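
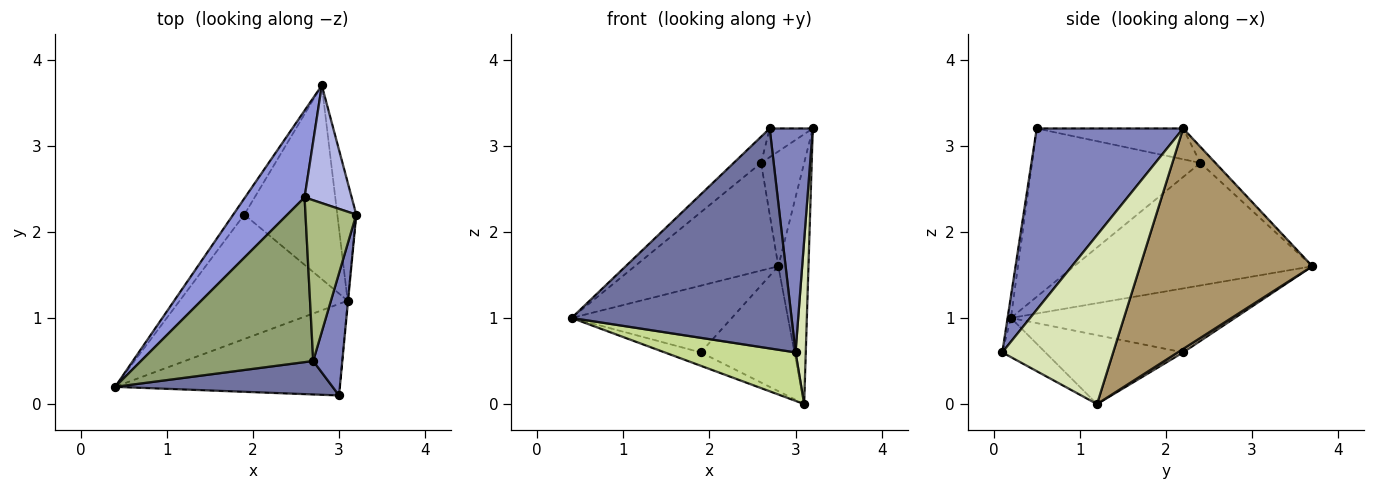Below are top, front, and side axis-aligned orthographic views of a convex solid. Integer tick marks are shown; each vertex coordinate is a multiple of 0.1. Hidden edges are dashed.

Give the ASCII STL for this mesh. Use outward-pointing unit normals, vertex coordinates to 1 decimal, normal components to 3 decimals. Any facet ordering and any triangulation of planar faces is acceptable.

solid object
 facet normal -0.015 -0.989 0.150
  outer loop
   vertex 2.7 0.5 3.2
   vertex 0.4 0.2 1.0
   vertex 3.0 0.1 0.6
  endloop
 endfacet
 facet normal 0.948 -0.279 0.152
  outer loop
   vertex 2.7 0.5 3.2
   vertex 3.0 0.1 0.6
   vertex 3.2 2.2 3.2
  endloop
 endfacet
 facet normal -0.791 0.476 0.384
  outer loop
   vertex 2.6 2.4 2.8
   vertex 2.8 3.7 1.6
   vertex 0.4 0.2 1.0
  endloop
 endfacet
 facet normal -0.237 0.678 0.695
  outer loop
   vertex 2.6 2.4 2.8
   vertex 3.2 2.2 3.2
   vertex 2.8 3.7 1.6
  endloop
 endfacet
 facet normal -0.694 0.113 0.711
  outer loop
   vertex 2.6 2.4 2.8
   vertex 0.4 0.2 1.0
   vertex 2.7 0.5 3.2
  endloop
 endfacet
 facet normal -0.513 0.151 0.845
  outer loop
   vertex 2.6 2.4 2.8
   vertex 2.7 0.5 3.2
   vertex 3.2 2.2 3.2
  endloop
 endfacet
 facet normal -0.152 -0.463 -0.873
  outer loop
   vertex 3.1 1.2 0.0
   vertex 3.0 0.1 0.6
   vertex 0.4 0.2 1.0
  endloop
 endfacet
 facet normal 0.996 -0.092 -0.002
  outer loop
   vertex 3.1 1.2 0.0
   vertex 3.2 2.2 3.2
   vertex 3.0 0.1 0.6
  endloop
 endfacet
 facet normal 0.982 0.172 -0.084
  outer loop
   vertex 3.1 1.2 0.0
   vertex 2.8 3.7 1.6
   vertex 3.2 2.2 3.2
  endloop
 endfacet
 facet normal -0.805 0.576 -0.139
  outer loop
   vertex 1.9 2.2 0.6
   vertex 0.4 0.2 1.0
   vertex 2.8 3.7 1.6
  endloop
 endfacet
 facet normal -0.378 0.099 -0.921
  outer loop
   vertex 1.9 2.2 0.6
   vertex 3.1 1.2 0.0
   vertex 0.4 0.2 1.0
  endloop
 endfacet
 facet normal 0.031 0.541 -0.840
  outer loop
   vertex 1.9 2.2 0.6
   vertex 2.8 3.7 1.6
   vertex 3.1 1.2 0.0
  endloop
 endfacet
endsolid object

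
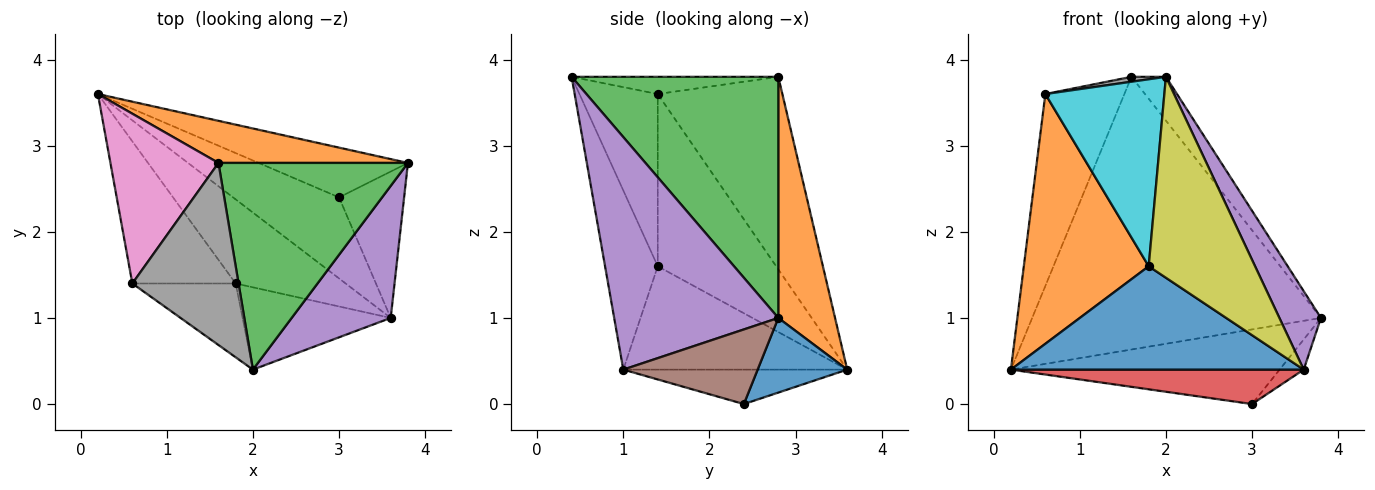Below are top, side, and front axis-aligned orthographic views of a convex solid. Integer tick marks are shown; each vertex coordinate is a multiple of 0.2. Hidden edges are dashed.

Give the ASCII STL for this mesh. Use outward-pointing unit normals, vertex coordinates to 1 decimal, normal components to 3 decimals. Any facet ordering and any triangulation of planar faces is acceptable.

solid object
 facet normal 0.267 0.802 -0.535
  outer loop
   vertex 3.0 2.4 0.0
   vertex 0.2 3.6 0.4
   vertex 3.8 2.8 1.0
  endloop
 endfacet
 facet normal 0.191 0.970 0.150
  outer loop
   vertex 1.6 2.8 3.8
   vertex 3.8 2.8 1.0
   vertex 0.2 3.6 0.4
  endloop
 endfacet
 facet normal 0.780 0.130 0.613
  outer loop
   vertex 1.6 2.8 3.8
   vertex 2.0 0.4 3.8
   vertex 3.8 2.8 1.0
  endloop
 endfacet
 facet normal -0.287 -0.375 -0.882
  outer loop
   vertex 3.6 1.0 0.4
   vertex 0.2 3.6 0.4
   vertex 3.0 2.4 0.0
  endloop
 endfacet
 facet normal 0.896 -0.227 0.382
  outer loop
   vertex 3.6 1.0 0.4
   vertex 3.8 2.8 1.0
   vertex 2.0 0.4 3.8
  endloop
 endfacet
 facet normal 0.747 0.134 -0.651
  outer loop
   vertex 3.6 1.0 0.4
   vertex 3.0 2.4 0.0
   vertex 3.8 2.8 1.0
  endloop
 endfacet
 facet normal -0.763 0.484 0.428
  outer loop
   vertex 0.6 1.4 3.6
   vertex 1.6 2.8 3.8
   vertex 0.2 3.6 0.4
  endloop
 endfacet
 facet normal -0.160 -0.027 0.987
  outer loop
   vertex 0.6 1.4 3.6
   vertex 2.0 0.4 3.8
   vertex 1.6 2.8 3.8
  endloop
 endfacet
 facet normal -0.417 -0.841 -0.345
  outer loop
   vertex 1.8 1.4 1.6
   vertex 3.6 1.0 0.4
   vertex 2.0 0.4 3.8
  endloop
 endfacet
 facet normal -0.522 -0.793 -0.313
  outer loop
   vertex 1.8 1.4 1.6
   vertex 2.0 0.4 3.8
   vertex 0.6 1.4 3.6
  endloop
 endfacet
 facet normal -0.510 -0.667 -0.543
  outer loop
   vertex 1.8 1.4 1.6
   vertex 0.2 3.6 0.4
   vertex 3.6 1.0 0.4
  endloop
 endfacet
 facet normal -0.636 -0.671 -0.382
  outer loop
   vertex 1.8 1.4 1.6
   vertex 0.6 1.4 3.6
   vertex 0.2 3.6 0.4
  endloop
 endfacet
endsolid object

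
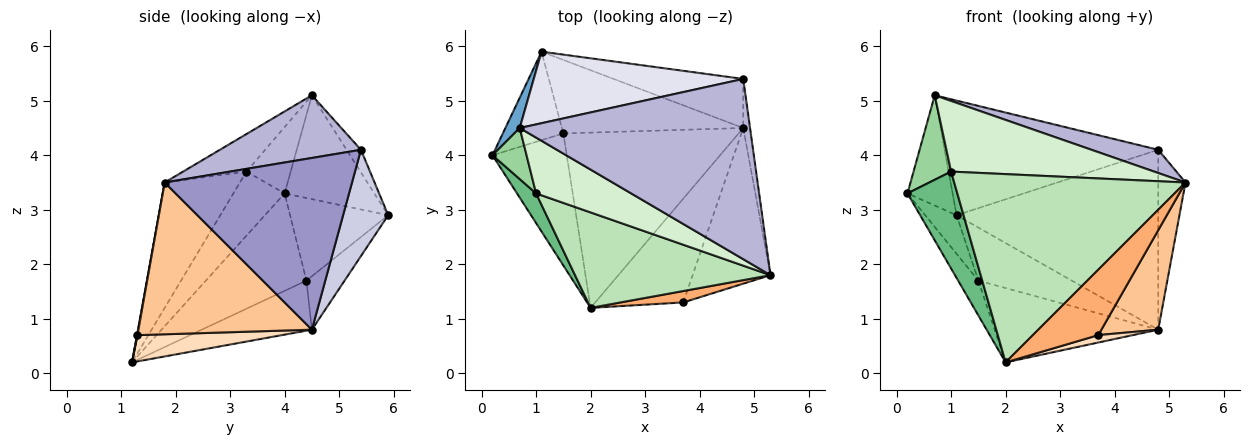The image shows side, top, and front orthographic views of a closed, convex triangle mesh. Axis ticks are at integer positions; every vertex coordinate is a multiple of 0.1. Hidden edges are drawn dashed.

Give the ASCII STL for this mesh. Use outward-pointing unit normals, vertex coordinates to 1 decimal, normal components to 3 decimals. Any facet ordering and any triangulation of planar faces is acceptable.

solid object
 facet normal -0.887 0.446 0.122
  outer loop
   vertex 0.7 4.5 5.1
   vertex 1.1 5.9 2.9
   vertex 0.2 4.0 3.3
  endloop
 endfacet
 facet normal -0.781 0.250 -0.572
  outer loop
   vertex 1.5 4.4 1.7
   vertex 0.2 4.0 3.3
   vertex 1.1 5.9 2.9
  endloop
 endfacet
 facet normal -0.785 0.158 -0.599
  outer loop
   vertex 1.5 4.4 1.7
   vertex 2.0 1.2 0.2
   vertex 0.2 4.0 3.3
  endloop
 endfacet
 facet normal -0.232 0.569 -0.789
  outer loop
   vertex 1.5 4.4 1.7
   vertex 1.1 5.9 2.9
   vertex 4.8 4.5 0.8
  endloop
 endfacet
 facet normal -0.254 0.378 -0.890
  outer loop
   vertex 1.5 4.4 1.7
   vertex 4.8 4.5 0.8
   vertex 2.0 1.2 0.2
  endloop
 endfacet
 facet normal 0.007 -0.985 0.172
  outer loop
   vertex 3.7 1.3 0.7
   vertex 5.3 1.8 3.5
   vertex 2.0 1.2 0.2
  endloop
 endfacet
 facet normal 0.854 -0.280 -0.438
  outer loop
   vertex 3.7 1.3 0.7
   vertex 4.8 4.5 0.8
   vertex 5.3 1.8 3.5
  endloop
 endfacet
 facet normal 0.285 -0.068 -0.956
  outer loop
   vertex 3.7 1.3 0.7
   vertex 2.0 1.2 0.2
   vertex 4.8 4.5 0.8
  endloop
 endfacet
 facet normal -0.701 -0.682 0.209
  outer loop
   vertex 1.0 3.3 3.7
   vertex 0.2 4.0 3.3
   vertex 2.0 1.2 0.2
  endloop
 endfacet
 facet normal -0.710 -0.603 0.365
  outer loop
   vertex 1.0 3.3 3.7
   vertex 0.7 4.5 5.1
   vertex 0.2 4.0 3.3
  endloop
 endfacet
 facet normal -0.279 -0.857 0.434
  outer loop
   vertex 1.0 3.3 3.7
   vertex 2.0 1.2 0.2
   vertex 5.3 1.8 3.5
  endloop
 endfacet
 facet normal -0.238 -0.762 0.602
  outer loop
   vertex 1.0 3.3 3.7
   vertex 5.3 1.8 3.5
   vertex 0.7 4.5 5.1
  endloop
 endfacet
 facet normal 0.989 0.144 -0.039
  outer loop
   vertex 4.8 5.4 4.1
   vertex 5.3 1.8 3.5
   vertex 4.8 4.5 0.8
  endloop
 endfacet
 facet normal 0.261 -0.123 0.958
  outer loop
   vertex 4.8 5.4 4.1
   vertex 0.7 4.5 5.1
   vertex 5.3 1.8 3.5
  endloop
 endfacet
 facet normal 0.211 0.943 -0.257
  outer loop
   vertex 4.8 5.4 4.1
   vertex 4.8 4.5 0.8
   vertex 1.1 5.9 2.9
  endloop
 endfacet
 facet normal -0.057 0.847 0.529
  outer loop
   vertex 4.8 5.4 4.1
   vertex 1.1 5.9 2.9
   vertex 0.7 4.5 5.1
  endloop
 endfacet
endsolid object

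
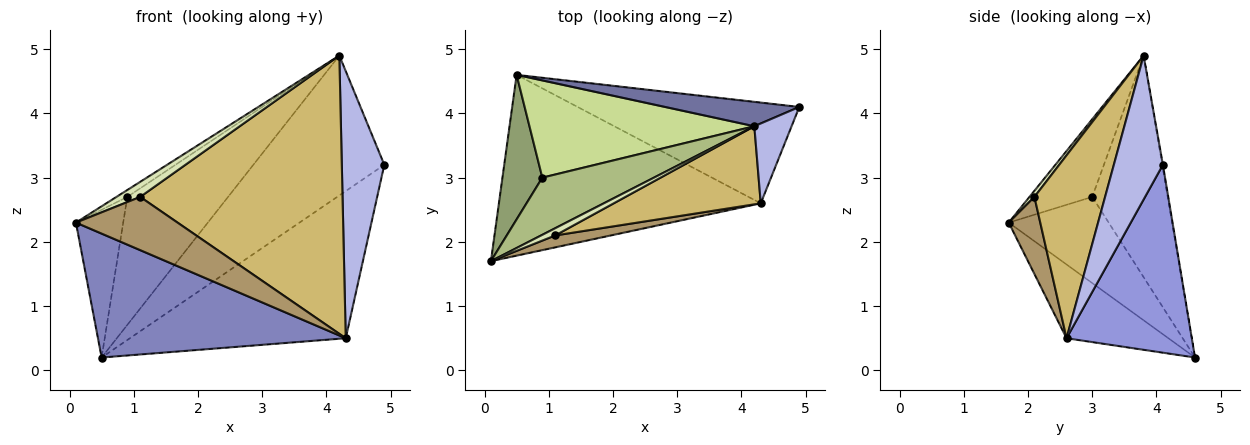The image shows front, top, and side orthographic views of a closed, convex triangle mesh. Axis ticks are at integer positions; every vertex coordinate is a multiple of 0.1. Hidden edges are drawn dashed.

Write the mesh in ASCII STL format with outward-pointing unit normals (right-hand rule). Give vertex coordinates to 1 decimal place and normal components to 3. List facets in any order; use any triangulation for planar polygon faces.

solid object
 facet normal -0.005 0.985 0.172
  outer loop
   vertex 4.2 3.8 4.9
   vertex 4.9 4.1 3.2
   vertex 0.5 4.6 0.2
  endloop
 endfacet
 facet normal -0.226 -0.551 -0.803
  outer loop
   vertex 4.3 2.6 0.5
   vertex 0.1 1.7 2.3
   vertex 0.5 4.6 0.2
  endloop
 endfacet
 facet normal 0.432 0.744 -0.509
  outer loop
   vertex 4.3 2.6 0.5
   vertex 0.5 4.6 0.2
   vertex 4.9 4.1 3.2
  endloop
 endfacet
 facet normal 0.742 -0.642 0.192
  outer loop
   vertex 4.3 2.6 0.5
   vertex 4.9 4.1 3.2
   vertex 4.2 3.8 4.9
  endloop
 endfacet
 facet normal -0.834 0.394 0.386
  outer loop
   vertex 0.9 3.0 2.7
   vertex 0.5 4.6 0.2
   vertex 0.1 1.7 2.3
  endloop
 endfacet
 facet normal -0.568 0.098 0.817
  outer loop
   vertex 0.9 3.0 2.7
   vertex 0.1 1.7 2.3
   vertex 4.2 3.8 4.9
  endloop
 endfacet
 facet normal -0.512 0.684 0.520
  outer loop
   vertex 0.9 3.0 2.7
   vertex 4.2 3.8 4.9
   vertex 0.5 4.6 0.2
  endloop
 endfacet
 facet normal 0.185 -0.886 0.425
  outer loop
   vertex 1.1 2.1 2.7
   vertex 4.2 3.8 4.9
   vertex 0.1 1.7 2.3
  endloop
 endfacet
 facet normal 0.290 -0.934 0.209
  outer loop
   vertex 1.1 2.1 2.7
   vertex 0.1 1.7 2.3
   vertex 4.3 2.6 0.5
  endloop
 endfacet
 facet normal 0.319 -0.913 0.256
  outer loop
   vertex 1.1 2.1 2.7
   vertex 4.3 2.6 0.5
   vertex 4.2 3.8 4.9
  endloop
 endfacet
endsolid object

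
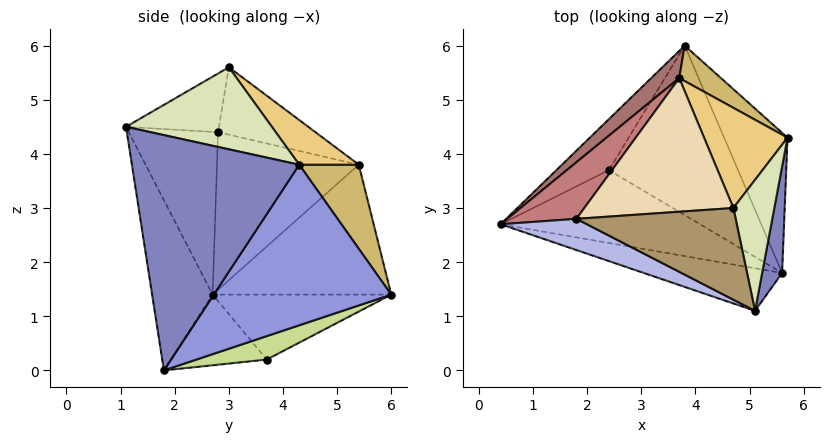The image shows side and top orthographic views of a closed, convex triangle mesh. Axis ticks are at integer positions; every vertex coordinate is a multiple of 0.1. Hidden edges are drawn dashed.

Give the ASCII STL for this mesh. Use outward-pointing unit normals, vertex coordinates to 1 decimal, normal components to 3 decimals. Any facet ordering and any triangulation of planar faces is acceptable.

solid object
 facet normal -0.213 -0.962 -0.173
  outer loop
   vertex 5.6 1.8 0.0
   vertex 5.1 1.1 4.5
   vertex 0.4 2.7 1.4
  endloop
 endfacet
 facet normal 0.983 -0.166 0.083
  outer loop
   vertex 5.6 1.8 0.0
   vertex 5.7 4.3 3.8
   vertex 5.1 1.1 4.5
  endloop
 endfacet
 facet normal 0.825 0.462 -0.326
  outer loop
   vertex 3.8 6.0 1.4
   vertex 5.7 4.3 3.8
   vertex 5.6 1.8 0.0
  endloop
 endfacet
 facet normal -0.450 -0.860 0.239
  outer loop
   vertex 1.8 2.8 4.4
   vertex 0.4 2.7 1.4
   vertex 5.1 1.1 4.5
  endloop
 endfacet
 facet normal -0.303 -0.420 -0.855
  outer loop
   vertex 2.4 3.7 0.2
   vertex 5.6 1.8 0.0
   vertex 0.4 2.7 1.4
  endloop
 endfacet
 facet normal -0.607 0.625 -0.490
  outer loop
   vertex 2.4 3.7 0.2
   vertex 0.4 2.7 1.4
   vertex 3.8 6.0 1.4
  endloop
 endfacet
 facet normal 0.166 0.375 -0.912
  outer loop
   vertex 2.4 3.7 0.2
   vertex 3.8 6.0 1.4
   vertex 5.6 1.8 0.0
  endloop
 endfacet
 facet normal 0.893 -0.070 0.445
  outer loop
   vertex 4.7 3.0 5.6
   vertex 5.1 1.1 4.5
   vertex 5.7 4.3 3.8
  endloop
 endfacet
 facet normal -0.294 -0.524 0.799
  outer loop
   vertex 4.7 3.0 5.6
   vertex 1.8 2.8 4.4
   vertex 5.1 1.1 4.5
  endloop
 endfacet
 facet normal 0.469 0.852 0.233
  outer loop
   vertex 3.7 5.4 3.8
   vertex 5.7 4.3 3.8
   vertex 3.8 6.0 1.4
  endloop
 endfacet
 facet normal 0.358 0.651 0.669
  outer loop
   vertex 3.7 5.4 3.8
   vertex 4.7 3.0 5.6
   vertex 5.7 4.3 3.8
  endloop
 endfacet
 facet normal -0.367 0.455 0.811
  outer loop
   vertex 3.7 5.4 3.8
   vertex 1.8 2.8 4.4
   vertex 4.7 3.0 5.6
  endloop
 endfacet
 facet normal -0.689 0.710 0.149
  outer loop
   vertex 3.7 5.4 3.8
   vertex 3.8 6.0 1.4
   vertex 0.4 2.7 1.4
  endloop
 endfacet
 facet normal -0.728 0.606 0.320
  outer loop
   vertex 3.7 5.4 3.8
   vertex 0.4 2.7 1.4
   vertex 1.8 2.8 4.4
  endloop
 endfacet
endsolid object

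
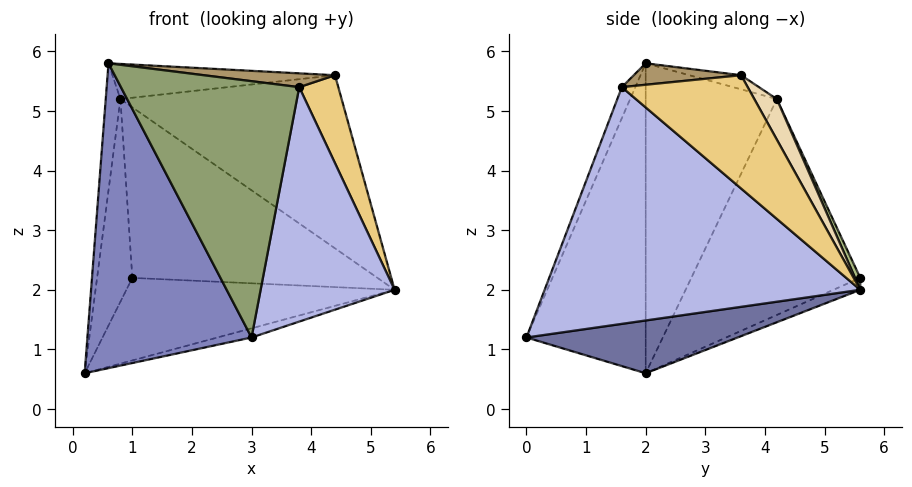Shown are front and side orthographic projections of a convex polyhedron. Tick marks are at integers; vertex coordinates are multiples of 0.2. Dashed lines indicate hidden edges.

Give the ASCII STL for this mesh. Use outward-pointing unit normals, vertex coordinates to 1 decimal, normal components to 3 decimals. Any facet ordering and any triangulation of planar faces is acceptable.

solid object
 facet normal 0.235 0.038 -0.971
  outer loop
   vertex 3.0 0.0 1.2
   vertex 0.2 2.0 0.6
   vertex 5.4 5.6 2.0
  endloop
 endfacet
 facet normal -0.587 -0.808 0.045
  outer loop
   vertex 0.6 2.0 5.8
   vertex 0.2 2.0 0.6
   vertex 3.0 0.0 1.2
  endloop
 endfacet
 facet normal -0.041 0.413 -0.910
  outer loop
   vertex 1.0 5.6 2.2
   vertex 5.4 5.6 2.0
   vertex 0.2 2.0 0.6
  endloop
 endfacet
 facet normal 0.920 -0.391 -0.026
  outer loop
   vertex 3.8 1.6 5.4
   vertex 3.0 0.0 1.2
   vertex 5.4 5.6 2.0
  endloop
 endfacet
 facet normal -0.070 -0.928 0.367
  outer loop
   vertex 3.8 1.6 5.4
   vertex 0.6 2.0 5.8
   vertex 3.0 0.0 1.2
  endloop
 endfacet
 facet normal 0.019 0.906 0.424
  outer loop
   vertex 0.8 4.2 5.2
   vertex 5.4 5.6 2.0
   vertex 1.0 5.6 2.2
  endloop
 endfacet
 facet normal -0.991 0.111 0.076
  outer loop
   vertex 0.8 4.2 5.2
   vertex 0.2 2.0 0.6
   vertex 0.6 2.0 5.8
  endloop
 endfacet
 facet normal -0.978 0.204 0.030
  outer loop
   vertex 0.8 4.2 5.2
   vertex 1.0 5.6 2.2
   vertex 0.2 2.0 0.6
  endloop
 endfacet
 facet normal 0.107 -0.131 0.986
  outer loop
   vertex 4.4 3.6 5.6
   vertex 0.6 2.0 5.8
   vertex 3.8 1.6 5.4
  endloop
 endfacet
 facet normal -0.062 0.268 0.961
  outer loop
   vertex 4.4 3.6 5.6
   vertex 0.8 4.2 5.2
   vertex 0.6 2.0 5.8
  endloop
 endfacet
 facet normal 0.950 -0.295 0.100
  outer loop
   vertex 4.4 3.6 5.6
   vertex 3.8 1.6 5.4
   vertex 5.4 5.6 2.0
  endloop
 endfacet
 facet normal 0.088 0.860 0.502
  outer loop
   vertex 4.4 3.6 5.6
   vertex 5.4 5.6 2.0
   vertex 0.8 4.2 5.2
  endloop
 endfacet
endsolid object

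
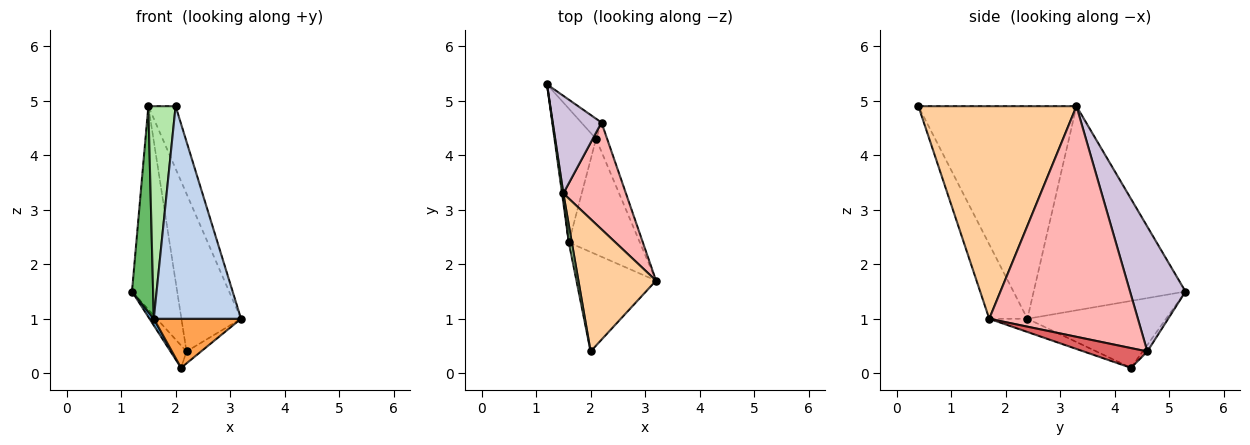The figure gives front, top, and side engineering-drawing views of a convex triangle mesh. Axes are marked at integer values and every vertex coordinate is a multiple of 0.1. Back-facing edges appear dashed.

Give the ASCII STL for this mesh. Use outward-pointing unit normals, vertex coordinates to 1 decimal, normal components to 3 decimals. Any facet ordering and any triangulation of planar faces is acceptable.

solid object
 facet normal -0.849 -0.026 -0.527
  outer loop
   vertex 1.6 2.4 1.0
   vertex 1.2 5.3 1.5
   vertex 2.1 4.3 0.1
  endloop
 endfacet
 facet normal -0.368 -0.842 -0.394
  outer loop
   vertex 1.6 2.4 1.0
   vertex 3.2 1.7 1.0
   vertex 2.0 0.4 4.9
  endloop
 endfacet
 facet normal -0.169 -0.385 -0.907
  outer loop
   vertex 1.6 2.4 1.0
   vertex 2.1 4.3 0.1
   vertex 3.2 1.7 1.0
  endloop
 endfacet
 facet normal 0.927 0.160 0.339
  outer loop
   vertex 1.5 3.3 4.9
   vertex 2.0 0.4 4.9
   vertex 3.2 1.7 1.0
  endloop
 endfacet
 facet normal -0.990 -0.138 0.006
  outer loop
   vertex 1.5 3.3 4.9
   vertex 1.2 5.3 1.5
   vertex 1.6 2.4 1.0
  endloop
 endfacet
 facet normal -0.985 -0.170 0.014
  outer loop
   vertex 1.5 3.3 4.9
   vertex 1.6 2.4 1.0
   vertex 2.0 0.4 4.9
  endloop
 endfacet
 facet normal 0.855 0.195 -0.480
  outer loop
   vertex 2.2 4.6 0.4
   vertex 3.2 1.7 1.0
   vertex 2.1 4.3 0.1
  endloop
 endfacet
 facet normal 0.900 0.361 0.244
  outer loop
   vertex 2.2 4.6 0.4
   vertex 1.5 3.3 4.9
   vertex 3.2 1.7 1.0
  endloop
 endfacet
 facet normal -0.212 0.725 -0.655
  outer loop
   vertex 2.2 4.6 0.4
   vertex 2.1 4.3 0.1
   vertex 1.2 5.3 1.5
  endloop
 endfacet
 facet normal 0.742 0.604 0.290
  outer loop
   vertex 2.2 4.6 0.4
   vertex 1.2 5.3 1.5
   vertex 1.5 3.3 4.9
  endloop
 endfacet
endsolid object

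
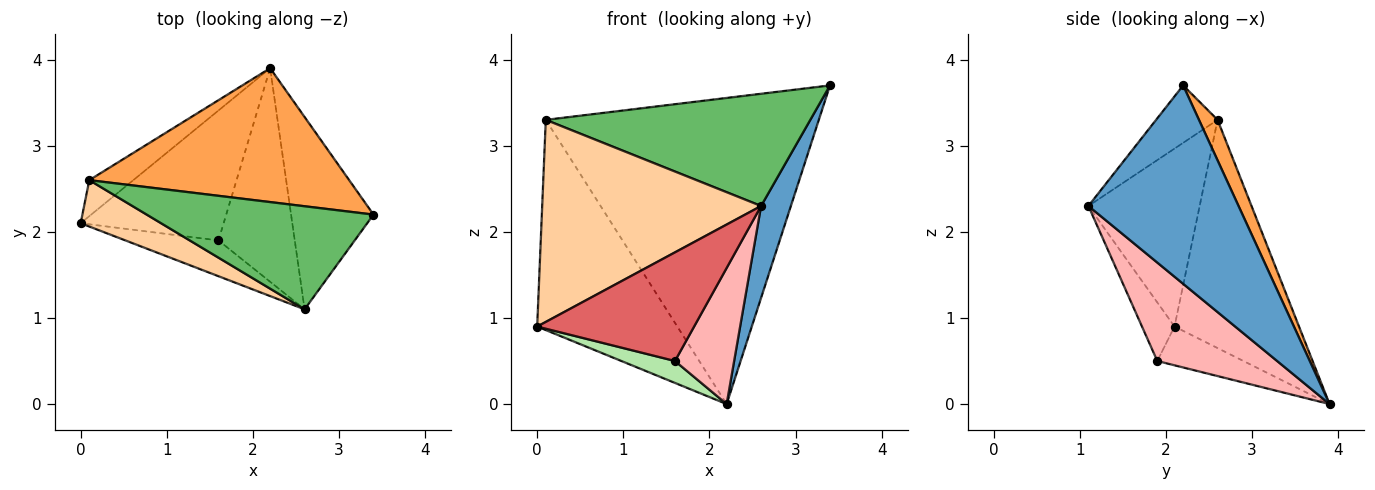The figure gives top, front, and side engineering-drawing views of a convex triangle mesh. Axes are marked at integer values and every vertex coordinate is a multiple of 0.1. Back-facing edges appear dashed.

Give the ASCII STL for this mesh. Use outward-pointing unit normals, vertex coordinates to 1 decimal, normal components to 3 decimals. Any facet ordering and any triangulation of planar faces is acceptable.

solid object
 facet normal 0.908 -0.180 -0.377
  outer loop
   vertex 2.6 1.1 2.3
   vertex 2.2 3.9 0.0
   vertex 3.4 2.2 3.7
  endloop
 endfacet
 facet normal -0.659 0.742 -0.127
  outer loop
   vertex 0.1 2.6 3.3
   vertex 2.2 3.9 0.0
   vertex 0.0 2.1 0.9
  endloop
 endfacet
 facet normal 0.062 0.914 0.400
  outer loop
   vertex 0.1 2.6 3.3
   vertex 3.4 2.2 3.7
   vertex 2.2 3.9 0.0
  endloop
 endfacet
 facet normal -0.444 -0.873 0.200
  outer loop
   vertex 0.1 2.6 3.3
   vertex 0.0 2.1 0.9
   vertex 2.6 1.1 2.3
  endloop
 endfacet
 facet normal -0.169 -0.726 0.667
  outer loop
   vertex 0.1 2.6 3.3
   vertex 2.6 1.1 2.3
   vertex 3.4 2.2 3.7
  endloop
 endfacet
 facet normal -0.258 -0.161 -0.953
  outer loop
   vertex 1.6 1.9 0.5
   vertex 0.0 2.1 0.9
   vertex 2.2 3.9 0.0
  endloop
 endfacet
 facet normal -0.193 -0.932 -0.307
  outer loop
   vertex 1.6 1.9 0.5
   vertex 2.6 1.1 2.3
   vertex 0.0 2.1 0.9
  endloop
 endfacet
 facet normal 0.736 -0.364 -0.571
  outer loop
   vertex 1.6 1.9 0.5
   vertex 2.2 3.9 0.0
   vertex 2.6 1.1 2.3
  endloop
 endfacet
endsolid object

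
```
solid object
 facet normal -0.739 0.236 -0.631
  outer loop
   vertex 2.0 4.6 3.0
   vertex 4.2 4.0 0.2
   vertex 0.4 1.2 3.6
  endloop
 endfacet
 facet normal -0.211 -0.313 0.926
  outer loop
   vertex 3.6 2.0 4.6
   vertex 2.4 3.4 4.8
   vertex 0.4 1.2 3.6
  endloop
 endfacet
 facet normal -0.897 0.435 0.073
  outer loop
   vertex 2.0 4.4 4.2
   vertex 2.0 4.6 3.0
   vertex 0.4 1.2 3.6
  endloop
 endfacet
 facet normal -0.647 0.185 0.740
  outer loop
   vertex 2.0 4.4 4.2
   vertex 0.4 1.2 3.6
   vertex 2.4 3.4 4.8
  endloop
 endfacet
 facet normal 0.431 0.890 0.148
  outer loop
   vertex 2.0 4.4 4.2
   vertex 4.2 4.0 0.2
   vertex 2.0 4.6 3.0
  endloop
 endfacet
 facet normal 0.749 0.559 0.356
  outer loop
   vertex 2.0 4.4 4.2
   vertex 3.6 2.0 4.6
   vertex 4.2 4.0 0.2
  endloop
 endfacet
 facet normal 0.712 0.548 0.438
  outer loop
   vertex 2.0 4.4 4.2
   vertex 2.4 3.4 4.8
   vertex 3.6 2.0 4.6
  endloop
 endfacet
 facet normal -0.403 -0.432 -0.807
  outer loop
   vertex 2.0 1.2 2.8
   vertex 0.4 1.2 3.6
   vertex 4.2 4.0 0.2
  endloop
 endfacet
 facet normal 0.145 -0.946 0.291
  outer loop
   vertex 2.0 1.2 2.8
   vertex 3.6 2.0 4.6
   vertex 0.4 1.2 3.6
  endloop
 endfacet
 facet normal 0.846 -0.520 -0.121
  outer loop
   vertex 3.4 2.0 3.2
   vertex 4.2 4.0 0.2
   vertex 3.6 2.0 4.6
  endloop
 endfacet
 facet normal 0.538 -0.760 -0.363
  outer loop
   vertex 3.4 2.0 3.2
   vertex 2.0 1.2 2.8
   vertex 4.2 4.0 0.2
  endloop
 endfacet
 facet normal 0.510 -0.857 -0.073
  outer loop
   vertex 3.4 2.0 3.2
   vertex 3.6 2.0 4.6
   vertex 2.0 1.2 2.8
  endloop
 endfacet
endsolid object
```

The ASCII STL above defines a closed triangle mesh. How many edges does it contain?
18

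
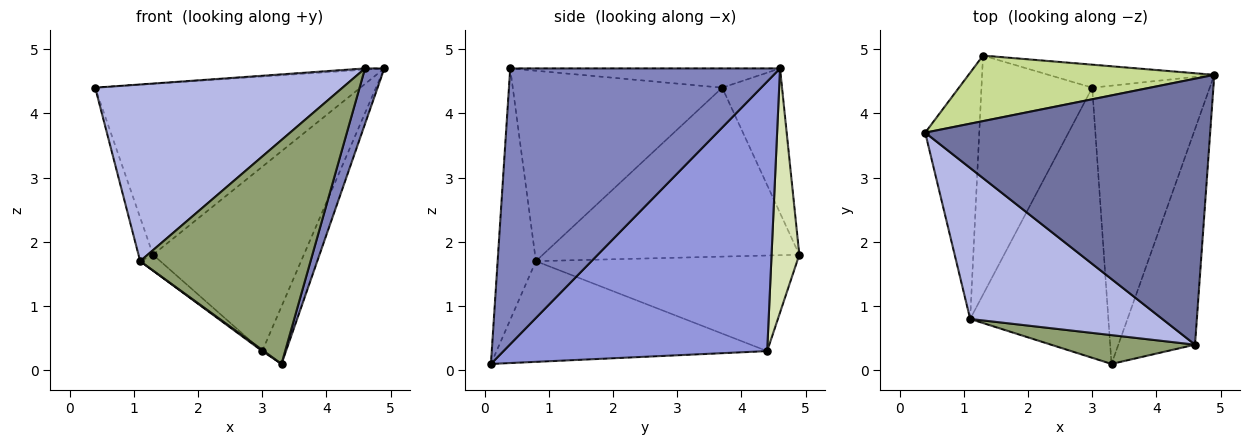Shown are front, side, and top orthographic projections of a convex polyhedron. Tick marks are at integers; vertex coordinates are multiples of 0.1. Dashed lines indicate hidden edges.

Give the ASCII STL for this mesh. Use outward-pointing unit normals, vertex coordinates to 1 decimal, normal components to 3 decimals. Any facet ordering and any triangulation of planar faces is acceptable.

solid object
 facet normal -0.067 0.005 0.998
  outer loop
   vertex 4.6 0.4 4.7
   vertex 4.9 4.6 4.7
   vertex 0.4 3.7 4.4
  endloop
 endfacet
 facet normal 0.961 -0.069 -0.267
  outer loop
   vertex 4.6 0.4 4.7
   vertex 3.3 0.1 0.1
   vertex 4.9 4.6 4.7
  endloop
 endfacet
 facet normal 0.914 0.082 -0.398
  outer loop
   vertex 3.0 4.4 0.3
   vertex 4.9 4.6 4.7
   vertex 3.3 0.1 0.1
  endloop
 endfacet
 facet normal -0.541 -0.639 0.546
  outer loop
   vertex 1.1 0.8 1.7
   vertex 4.6 0.4 4.7
   vertex 0.4 3.7 4.4
  endloop
 endfacet
 facet normal -0.217 -0.968 0.125
  outer loop
   vertex 1.1 0.8 1.7
   vertex 3.3 0.1 0.1
   vertex 4.6 0.4 4.7
  endloop
 endfacet
 facet normal -0.589 -0.003 -0.808
  outer loop
   vertex 1.1 0.8 1.7
   vertex 3.0 4.4 0.3
   vertex 3.3 0.1 0.1
  endloop
 endfacet
 facet normal -0.206 0.914 0.350
  outer loop
   vertex 1.3 4.9 1.8
   vertex 0.4 3.7 4.4
   vertex 4.9 4.6 4.7
  endloop
 endfacet
 facet normal 0.180 0.976 -0.122
  outer loop
   vertex 1.3 4.9 1.8
   vertex 4.9 4.6 4.7
   vertex 3.0 4.4 0.3
  endloop
 endfacet
 facet normal -0.951 0.054 -0.304
  outer loop
   vertex 1.3 4.9 1.8
   vertex 1.1 0.8 1.7
   vertex 0.4 3.7 4.4
  endloop
 endfacet
 facet normal -0.652 0.050 -0.756
  outer loop
   vertex 1.3 4.9 1.8
   vertex 3.0 4.4 0.3
   vertex 1.1 0.8 1.7
  endloop
 endfacet
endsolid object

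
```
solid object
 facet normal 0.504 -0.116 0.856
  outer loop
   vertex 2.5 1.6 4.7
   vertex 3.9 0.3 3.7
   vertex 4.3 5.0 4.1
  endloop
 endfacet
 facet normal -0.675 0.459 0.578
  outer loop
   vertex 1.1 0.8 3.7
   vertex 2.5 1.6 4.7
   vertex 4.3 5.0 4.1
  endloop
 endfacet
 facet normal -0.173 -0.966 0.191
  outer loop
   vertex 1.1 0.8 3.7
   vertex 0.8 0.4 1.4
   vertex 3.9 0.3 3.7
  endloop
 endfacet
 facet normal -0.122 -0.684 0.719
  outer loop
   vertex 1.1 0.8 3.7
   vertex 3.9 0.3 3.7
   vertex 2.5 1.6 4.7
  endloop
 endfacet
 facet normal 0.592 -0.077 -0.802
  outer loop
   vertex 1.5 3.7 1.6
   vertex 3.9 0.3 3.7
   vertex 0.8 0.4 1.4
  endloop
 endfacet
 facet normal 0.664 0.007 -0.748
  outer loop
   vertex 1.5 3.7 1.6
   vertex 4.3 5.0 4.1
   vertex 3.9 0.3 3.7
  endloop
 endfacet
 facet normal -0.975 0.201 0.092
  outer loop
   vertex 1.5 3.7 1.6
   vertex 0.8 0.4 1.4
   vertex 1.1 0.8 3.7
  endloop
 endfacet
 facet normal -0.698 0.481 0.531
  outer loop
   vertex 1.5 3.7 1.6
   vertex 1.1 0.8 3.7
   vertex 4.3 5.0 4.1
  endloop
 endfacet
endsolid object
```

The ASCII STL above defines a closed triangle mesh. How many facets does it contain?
8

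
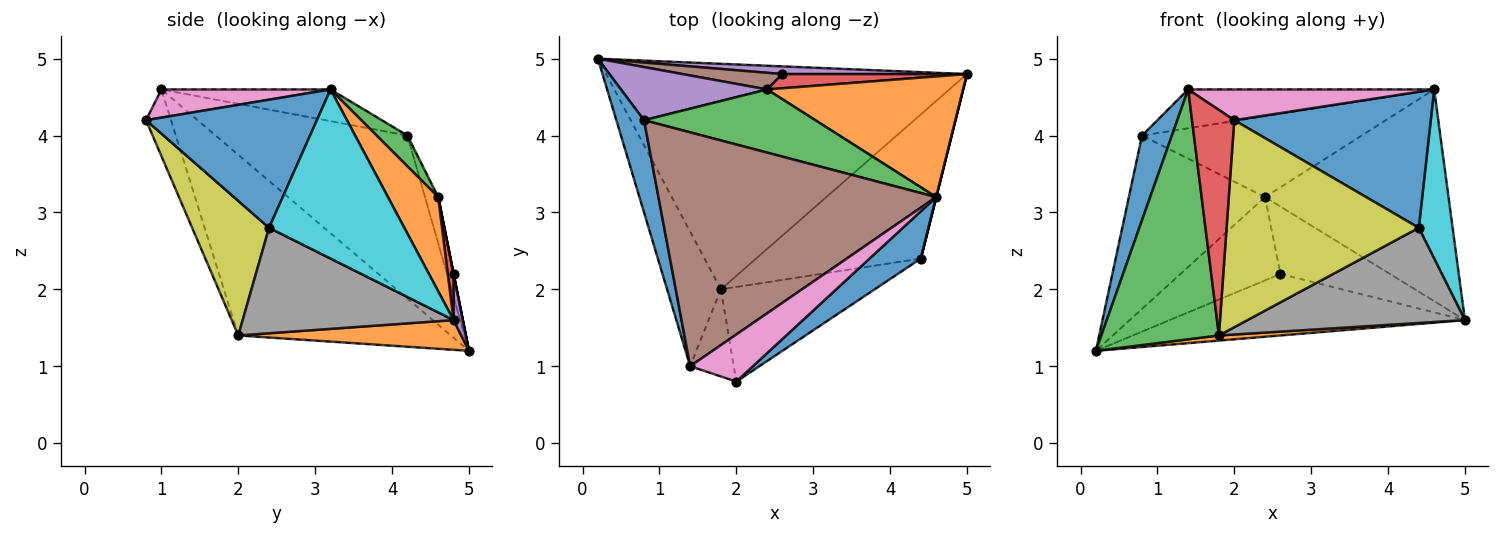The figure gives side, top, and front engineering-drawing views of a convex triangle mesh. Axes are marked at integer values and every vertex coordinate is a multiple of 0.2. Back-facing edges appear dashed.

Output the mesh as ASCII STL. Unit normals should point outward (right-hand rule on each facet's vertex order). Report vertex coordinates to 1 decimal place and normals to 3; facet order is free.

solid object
 facet normal -0.974 -0.152 0.165
  outer loop
   vertex 0.8 4.2 4.0
   vertex 0.2 5.0 1.2
   vertex 1.4 1.0 4.6
  endloop
 endfacet
 facet normal 0.082 -0.023 -0.996
  outer loop
   vertex 1.8 2.0 1.4
   vertex 0.2 5.0 1.2
   vertex 5.0 4.8 1.6
  endloop
 endfacet
 facet normal -0.847 -0.468 -0.252
  outer loop
   vertex 1.8 2.0 1.4
   vertex 1.4 1.0 4.6
   vertex 0.2 5.0 1.2
  endloop
 endfacet
 facet normal -0.483 -0.817 -0.316
  outer loop
   vertex 1.8 2.0 1.4
   vertex 2.0 0.8 4.2
   vertex 1.4 1.0 4.6
  endloop
 endfacet
 facet normal 0.031 0.992 0.124
  outer loop
   vertex 2.6 4.8 2.2
   vertex 5.0 4.8 1.6
   vertex 0.2 5.0 1.2
  endloop
 endfacet
 facet normal -0.112 0.163 0.980
  outer loop
   vertex 4.6 3.2 4.6
   vertex 0.8 4.2 4.0
   vertex 1.4 1.0 4.6
  endloop
 endfacet
 facet normal 0.352 -0.512 0.784
  outer loop
   vertex 4.6 3.2 4.6
   vertex 1.4 1.0 4.6
   vertex 2.0 0.8 4.2
  endloop
 endfacet
 facet normal 0.471 -0.486 -0.736
  outer loop
   vertex 4.4 2.4 2.8
   vertex 1.8 2.0 1.4
   vertex 5.0 4.8 1.6
  endloop
 endfacet
 facet normal 0.342 -0.855 -0.391
  outer loop
   vertex 4.4 2.4 2.8
   vertex 2.0 0.8 4.2
   vertex 1.8 2.0 1.4
  endloop
 endfacet
 facet normal 0.970 -0.243 0.000
  outer loop
   vertex 4.4 2.4 2.8
   vertex 5.0 4.8 1.6
   vertex 4.6 3.2 4.6
  endloop
 endfacet
 facet normal 0.635 -0.730 0.254
  outer loop
   vertex 4.4 2.4 2.8
   vertex 4.6 3.2 4.6
   vertex 2.0 0.8 4.2
  endloop
 endfacet
 facet normal 0.231 0.845 0.482
  outer loop
   vertex 2.4 4.6 3.2
   vertex 4.6 3.2 4.6
   vertex 5.0 4.8 1.6
  endloop
 endfacet
 facet normal 0.110 0.784 0.611
  outer loop
   vertex 2.4 4.6 3.2
   vertex 0.8 4.2 4.0
   vertex 4.6 3.2 4.6
  endloop
 endfacet
 facet normal 0.051 0.977 0.206
  outer loop
   vertex 2.4 4.6 3.2
   vertex 5.0 4.8 1.6
   vertex 2.6 4.8 2.2
  endloop
 endfacet
 facet normal -0.092 0.952 0.292
  outer loop
   vertex 2.4 4.6 3.2
   vertex 0.2 5.0 1.2
   vertex 0.8 4.2 4.0
  endloop
 endfacet
 facet normal 0.000 0.981 0.196
  outer loop
   vertex 2.4 4.6 3.2
   vertex 2.6 4.8 2.2
   vertex 0.2 5.0 1.2
  endloop
 endfacet
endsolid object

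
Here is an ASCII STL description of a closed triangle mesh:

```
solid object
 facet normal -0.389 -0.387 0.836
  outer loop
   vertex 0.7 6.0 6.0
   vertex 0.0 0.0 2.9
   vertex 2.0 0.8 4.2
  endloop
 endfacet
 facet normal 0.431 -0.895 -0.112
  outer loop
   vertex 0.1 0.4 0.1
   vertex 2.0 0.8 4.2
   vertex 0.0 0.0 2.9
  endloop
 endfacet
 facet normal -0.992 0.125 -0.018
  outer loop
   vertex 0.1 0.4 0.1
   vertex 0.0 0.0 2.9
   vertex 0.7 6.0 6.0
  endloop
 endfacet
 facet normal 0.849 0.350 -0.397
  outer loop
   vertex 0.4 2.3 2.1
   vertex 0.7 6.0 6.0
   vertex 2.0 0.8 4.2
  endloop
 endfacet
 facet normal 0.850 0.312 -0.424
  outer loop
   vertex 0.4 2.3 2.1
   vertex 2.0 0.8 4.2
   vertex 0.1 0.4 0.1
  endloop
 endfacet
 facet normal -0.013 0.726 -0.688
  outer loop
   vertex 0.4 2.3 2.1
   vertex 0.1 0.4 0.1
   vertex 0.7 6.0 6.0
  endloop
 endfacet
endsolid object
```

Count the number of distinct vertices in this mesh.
5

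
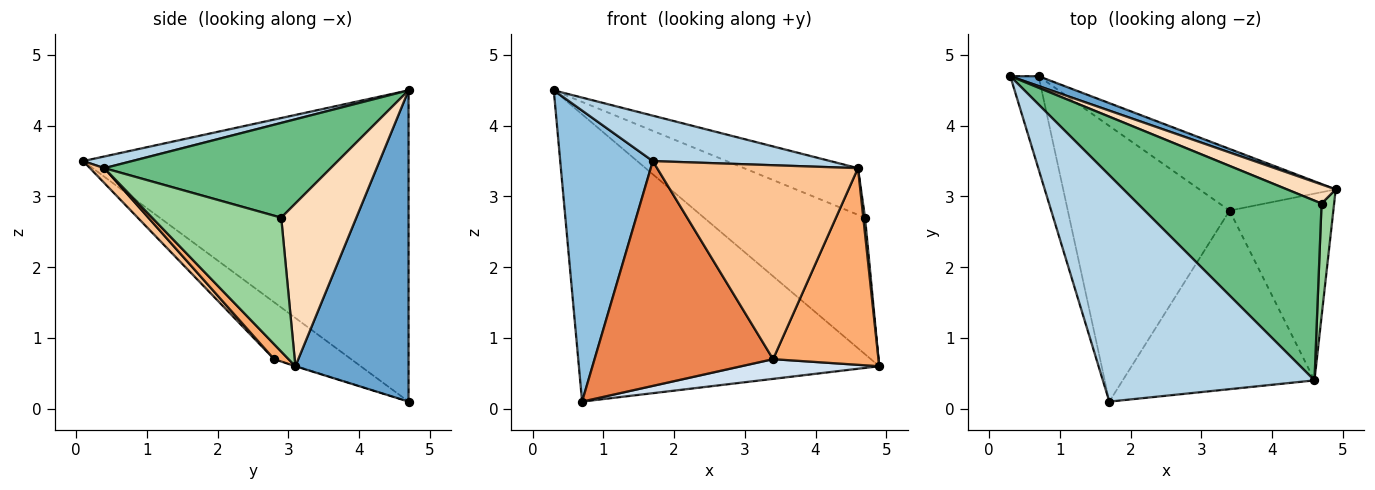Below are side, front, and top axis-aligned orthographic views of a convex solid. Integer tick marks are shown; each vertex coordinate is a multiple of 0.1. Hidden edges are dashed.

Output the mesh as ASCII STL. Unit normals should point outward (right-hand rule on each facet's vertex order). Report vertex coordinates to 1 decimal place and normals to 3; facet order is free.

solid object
 facet normal 0.352 0.935 0.032
  outer loop
   vertex 0.7 4.7 0.1
   vertex 0.3 4.7 4.5
   vertex 4.9 3.1 0.6
  endloop
 endfacet
 facet normal -0.958 -0.273 -0.087
  outer loop
   vertex 0.7 4.7 0.1
   vertex 1.7 0.1 3.5
   vertex 0.3 4.7 4.5
  endloop
 endfacet
 facet normal 0.054 -0.196 0.979
  outer loop
   vertex 4.6 0.4 3.4
   vertex 0.3 4.7 4.5
   vertex 1.7 0.1 3.5
  endloop
 endfacet
 facet normal -0.003 -0.304 -0.953
  outer loop
   vertex 3.4 2.8 0.7
   vertex 0.7 4.7 0.1
   vertex 4.9 3.1 0.6
  endloop
 endfacet
 facet normal -0.263 -0.610 -0.748
  outer loop
   vertex 3.4 2.8 0.7
   vertex 1.7 0.1 3.5
   vertex 0.7 4.7 0.1
  endloop
 endfacet
 facet normal 0.099 -0.722 -0.685
  outer loop
   vertex 3.4 2.8 0.7
   vertex 4.9 3.1 0.6
   vertex 4.6 0.4 3.4
  endloop
 endfacet
 facet normal 0.053 -0.735 -0.676
  outer loop
   vertex 3.4 2.8 0.7
   vertex 4.6 0.4 3.4
   vertex 1.7 0.1 3.5
  endloop
 endfacet
 facet normal 0.419 0.899 0.126
  outer loop
   vertex 4.7 2.9 2.7
   vertex 4.9 3.1 0.6
   vertex 0.3 4.7 4.5
  endloop
 endfacet
 facet normal 0.446 0.225 0.866
  outer loop
   vertex 4.7 2.9 2.7
   vertex 0.3 4.7 4.5
   vertex 4.6 0.4 3.4
  endloop
 endfacet
 facet normal 0.996 -0.014 0.094
  outer loop
   vertex 4.7 2.9 2.7
   vertex 4.6 0.4 3.4
   vertex 4.9 3.1 0.6
  endloop
 endfacet
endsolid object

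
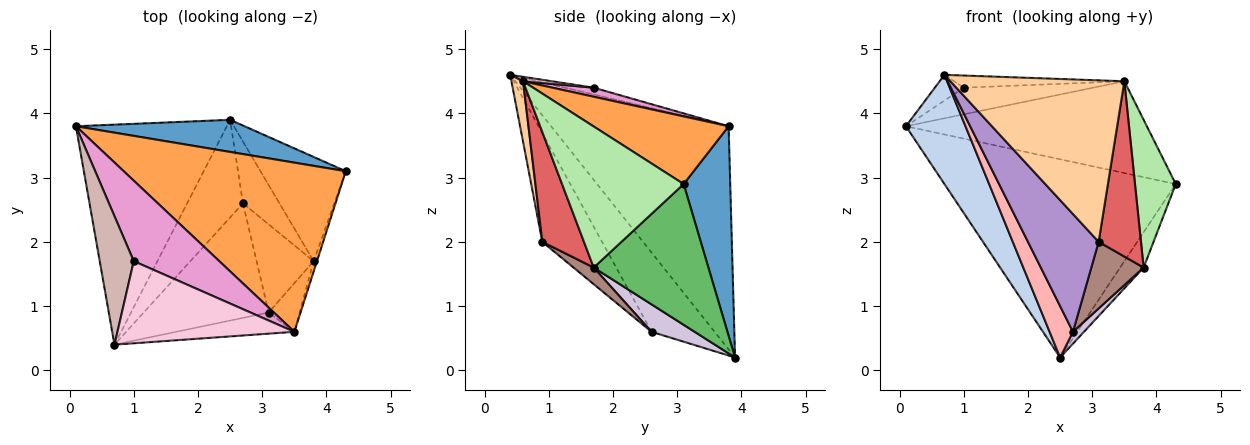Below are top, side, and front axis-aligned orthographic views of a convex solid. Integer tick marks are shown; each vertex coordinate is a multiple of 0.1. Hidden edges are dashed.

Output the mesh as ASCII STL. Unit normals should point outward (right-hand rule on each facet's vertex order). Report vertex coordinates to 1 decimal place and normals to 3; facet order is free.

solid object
 facet normal 0.195 0.968 0.157
  outer loop
   vertex 2.5 3.9 0.2
   vertex 0.1 3.8 3.8
   vertex 4.3 3.1 2.9
  endloop
 endfacet
 facet normal -0.798 -0.268 -0.540
  outer loop
   vertex 2.5 3.9 0.2
   vertex 0.7 0.4 4.6
   vertex 0.1 3.8 3.8
  endloop
 endfacet
 facet normal 0.259 0.461 0.849
  outer loop
   vertex 3.5 0.6 4.5
   vertex 4.3 3.1 2.9
   vertex 0.1 3.8 3.8
  endloop
 endfacet
 facet normal 0.066 -0.989 -0.129
  outer loop
   vertex 3.5 0.6 4.5
   vertex 0.7 0.4 4.6
   vertex 3.1 0.9 2.0
  endloop
 endfacet
 facet normal 0.842 0.173 -0.510
  outer loop
   vertex 3.8 1.7 1.6
   vertex 2.5 3.9 0.2
   vertex 4.3 3.1 2.9
  endloop
 endfacet
 facet normal 0.948 -0.318 -0.022
  outer loop
   vertex 3.8 1.7 1.6
   vertex 4.3 3.1 2.9
   vertex 3.5 0.6 4.5
  endloop
 endfacet
 facet normal 0.688 -0.699 -0.194
  outer loop
   vertex 3.8 1.7 1.6
   vertex 3.5 0.6 4.5
   vertex 3.1 0.9 2.0
  endloop
 endfacet
 facet normal -0.783 -0.290 -0.551
  outer loop
   vertex 2.7 2.6 0.6
   vertex 0.7 0.4 4.6
   vertex 2.5 3.9 0.2
  endloop
 endfacet
 facet normal -0.518 -0.613 -0.596
  outer loop
   vertex 2.7 2.6 0.6
   vertex 3.1 0.9 2.0
   vertex 0.7 0.4 4.6
  endloop
 endfacet
 facet normal 0.594 -0.152 -0.790
  outer loop
   vertex 2.7 2.6 0.6
   vertex 2.5 3.9 0.2
   vertex 3.8 1.7 1.6
  endloop
 endfacet
 facet normal 0.227 -0.587 -0.777
  outer loop
   vertex 2.7 2.6 0.6
   vertex 3.8 1.7 1.6
   vertex 3.1 0.9 2.0
  endloop
 endfacet
 facet normal -0.192 0.192 0.962
  outer loop
   vertex 1.0 1.7 4.4
   vertex 0.1 3.8 3.8
   vertex 0.7 0.4 4.6
  endloop
 endfacet
 facet normal 0.100 0.313 0.945
  outer loop
   vertex 1.0 1.7 4.4
   vertex 3.5 0.6 4.5
   vertex 0.1 3.8 3.8
  endloop
 endfacet
 facet normal 0.025 0.146 0.989
  outer loop
   vertex 1.0 1.7 4.4
   vertex 0.7 0.4 4.6
   vertex 3.5 0.6 4.5
  endloop
 endfacet
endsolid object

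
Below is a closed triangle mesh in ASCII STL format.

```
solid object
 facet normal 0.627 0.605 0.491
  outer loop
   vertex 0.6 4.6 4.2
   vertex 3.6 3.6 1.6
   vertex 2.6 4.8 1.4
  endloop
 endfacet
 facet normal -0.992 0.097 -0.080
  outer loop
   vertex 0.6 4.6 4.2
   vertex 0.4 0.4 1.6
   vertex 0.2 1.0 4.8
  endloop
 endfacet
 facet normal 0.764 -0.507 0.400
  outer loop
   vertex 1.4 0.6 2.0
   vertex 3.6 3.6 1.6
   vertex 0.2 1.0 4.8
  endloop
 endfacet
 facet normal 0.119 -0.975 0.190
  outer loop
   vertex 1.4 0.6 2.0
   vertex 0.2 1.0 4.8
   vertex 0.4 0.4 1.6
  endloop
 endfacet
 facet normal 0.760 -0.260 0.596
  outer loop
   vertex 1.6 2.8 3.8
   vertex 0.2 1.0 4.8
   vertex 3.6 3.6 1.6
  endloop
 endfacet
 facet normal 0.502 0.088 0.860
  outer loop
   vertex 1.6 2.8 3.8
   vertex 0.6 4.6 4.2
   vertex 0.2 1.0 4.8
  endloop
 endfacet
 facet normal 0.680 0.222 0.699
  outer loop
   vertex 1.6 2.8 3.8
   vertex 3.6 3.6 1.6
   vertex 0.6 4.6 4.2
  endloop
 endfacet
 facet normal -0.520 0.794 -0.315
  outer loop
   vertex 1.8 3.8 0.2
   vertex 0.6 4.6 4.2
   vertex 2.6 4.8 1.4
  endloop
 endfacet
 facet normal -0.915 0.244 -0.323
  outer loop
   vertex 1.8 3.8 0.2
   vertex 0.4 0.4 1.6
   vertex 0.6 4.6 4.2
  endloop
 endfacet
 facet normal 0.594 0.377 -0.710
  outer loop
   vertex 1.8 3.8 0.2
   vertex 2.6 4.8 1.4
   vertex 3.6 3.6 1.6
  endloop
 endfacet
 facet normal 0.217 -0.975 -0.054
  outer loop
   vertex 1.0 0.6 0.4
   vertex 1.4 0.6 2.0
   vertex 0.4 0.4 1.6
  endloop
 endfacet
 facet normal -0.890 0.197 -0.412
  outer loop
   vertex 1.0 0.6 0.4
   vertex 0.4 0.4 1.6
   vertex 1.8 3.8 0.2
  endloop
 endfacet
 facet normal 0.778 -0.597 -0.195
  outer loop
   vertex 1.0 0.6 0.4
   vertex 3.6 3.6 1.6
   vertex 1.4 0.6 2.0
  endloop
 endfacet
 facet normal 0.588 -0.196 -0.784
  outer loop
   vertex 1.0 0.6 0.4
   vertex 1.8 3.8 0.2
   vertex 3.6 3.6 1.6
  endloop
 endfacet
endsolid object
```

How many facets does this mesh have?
14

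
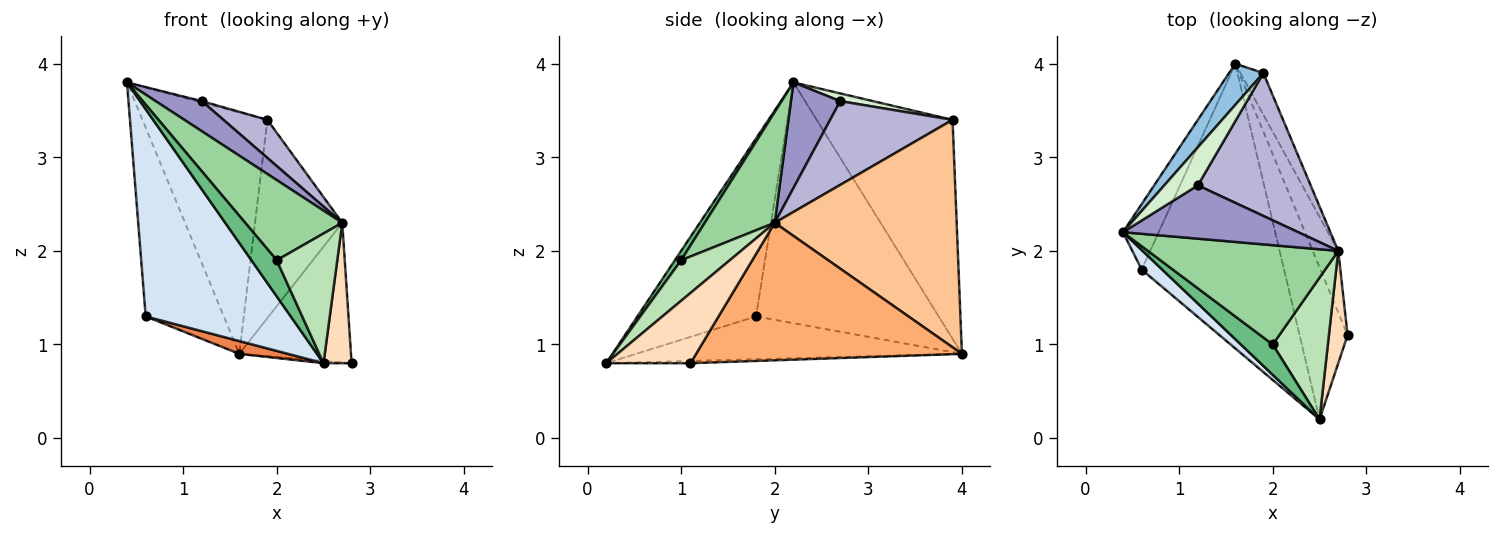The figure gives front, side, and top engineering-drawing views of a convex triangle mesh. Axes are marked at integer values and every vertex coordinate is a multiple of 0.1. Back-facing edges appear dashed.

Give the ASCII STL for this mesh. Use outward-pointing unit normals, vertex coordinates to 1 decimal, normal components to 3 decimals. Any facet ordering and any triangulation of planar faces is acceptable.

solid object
 facet normal -0.046 0.015 -0.999
  outer loop
   vertex 2.5 0.2 0.8
   vertex 1.6 4.0 0.9
   vertex 2.8 1.1 0.8
  endloop
 endfacet
 facet normal -0.731 0.672 0.115
  outer loop
   vertex 1.9 3.9 3.4
   vertex 1.6 4.0 0.9
   vertex 0.4 2.2 3.8
  endloop
 endfacet
 facet normal -0.911 0.390 -0.135
  outer loop
   vertex 0.6 1.8 1.3
   vertex 0.4 2.2 3.8
   vertex 1.6 4.0 0.9
  endloop
 endfacet
 facet normal -0.631 -0.772 0.073
  outer loop
   vertex 0.6 1.8 1.3
   vertex 2.5 0.2 0.8
   vertex 0.4 2.2 3.8
  endloop
 endfacet
 facet normal -0.288 -0.043 -0.957
  outer loop
   vertex 0.6 1.8 1.3
   vertex 1.6 4.0 0.9
   vertex 2.5 0.2 0.8
  endloop
 endfacet
 facet normal 0.909 0.382 -0.169
  outer loop
   vertex 2.7 2.0 2.3
   vertex 2.8 1.1 0.8
   vertex 1.6 4.0 0.9
  endloop
 endfacet
 facet normal 0.898 0.431 -0.091
  outer loop
   vertex 2.7 2.0 2.3
   vertex 1.6 4.0 0.9
   vertex 1.9 3.9 3.4
  endloop
 endfacet
 facet normal 0.920 -0.307 0.245
  outer loop
   vertex 2.7 2.0 2.3
   vertex 2.5 0.2 0.8
   vertex 2.8 1.1 0.8
  endloop
 endfacet
 facet normal 0.186 -0.753 0.632
  outer loop
   vertex 2.0 1.0 1.9
   vertex 0.4 2.2 3.8
   vertex 2.5 0.2 0.8
  endloop
 endfacet
 facet normal 0.412 -0.572 0.709
  outer loop
   vertex 2.0 1.0 1.9
   vertex 2.7 2.0 2.3
   vertex 0.4 2.2 3.8
  endloop
 endfacet
 facet normal 0.477 -0.593 0.648
  outer loop
   vertex 2.0 1.0 1.9
   vertex 2.5 0.2 0.8
   vertex 2.7 2.0 2.3
  endloop
 endfacet
 facet normal 0.224 0.032 0.974
  outer loop
   vertex 1.2 2.7 3.6
   vertex 1.9 3.9 3.4
   vertex 0.4 2.2 3.8
  endloop
 endfacet
 facet normal 0.465 -0.435 0.771
  outer loop
   vertex 1.2 2.7 3.6
   vertex 0.4 2.2 3.8
   vertex 2.7 2.0 2.3
  endloop
 endfacet
 facet normal 0.583 -0.209 0.785
  outer loop
   vertex 1.2 2.7 3.6
   vertex 2.7 2.0 2.3
   vertex 1.9 3.9 3.4
  endloop
 endfacet
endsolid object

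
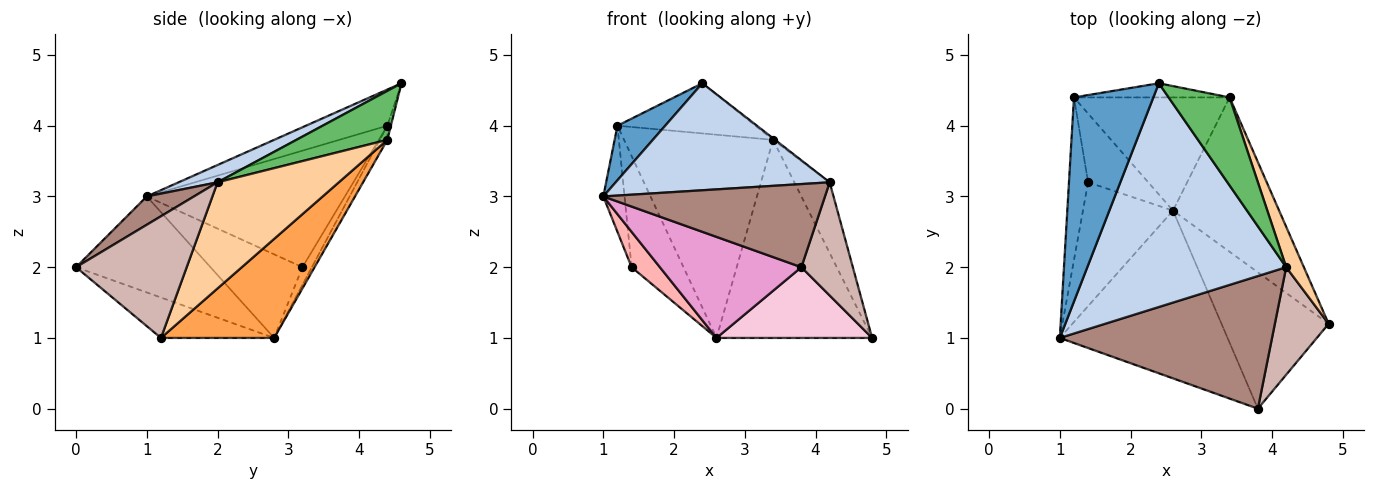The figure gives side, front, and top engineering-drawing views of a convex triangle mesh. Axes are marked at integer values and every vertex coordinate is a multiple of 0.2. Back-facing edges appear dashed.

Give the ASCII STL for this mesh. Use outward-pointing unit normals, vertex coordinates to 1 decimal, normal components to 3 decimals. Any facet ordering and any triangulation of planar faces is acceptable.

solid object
 facet normal -0.403 -0.236 0.884
  outer loop
   vertex 1.2 4.4 4.0
   vertex 1.0 1.0 3.0
   vertex 2.4 4.6 4.6
  endloop
 endfacet
 facet normal 0.078 -0.430 0.899
  outer loop
   vertex 4.2 2.0 3.2
   vertex 2.4 4.6 4.6
   vertex 1.0 1.0 3.0
  endloop
 endfacet
 facet normal 0.498 0.684 -0.533
  outer loop
   vertex 3.4 4.4 3.8
   vertex 4.8 1.2 1.0
   vertex 2.6 2.8 1.0
  endloop
 endfacet
 facet normal 0.948 0.276 0.158
  outer loop
   vertex 3.4 4.4 3.8
   vertex 4.2 2.0 3.2
   vertex 4.8 1.2 1.0
  endloop
 endfacet
 facet normal 0.626 0.014 0.779
  outer loop
   vertex 3.4 4.4 3.8
   vertex 2.4 4.6 4.6
   vertex 4.2 2.0 3.2
  endloop
 endfacet
 facet normal -0.025 0.962 -0.271
  outer loop
   vertex 3.4 4.4 3.8
   vertex 1.2 4.4 4.0
   vertex 2.4 4.6 4.6
  endloop
 endfacet
 facet normal -0.044 0.873 -0.486
  outer loop
   vertex 3.4 4.4 3.8
   vertex 2.6 2.8 1.0
   vertex 1.2 4.4 4.0
  endloop
 endfacet
 facet normal -0.666 -0.205 -0.717
  outer loop
   vertex 1.4 3.2 2.0
   vertex 2.6 2.8 1.0
   vertex 1.0 1.0 3.0
  endloop
 endfacet
 facet normal -0.981 0.105 -0.161
  outer loop
   vertex 1.4 3.2 2.0
   vertex 1.0 1.0 3.0
   vertex 1.2 4.4 4.0
  endloop
 endfacet
 facet normal -0.153 0.841 -0.520
  outer loop
   vertex 1.4 3.2 2.0
   vertex 1.2 4.4 4.0
   vertex 2.6 2.8 1.0
  endloop
 endfacet
 facet normal 0.112 -0.528 0.842
  outer loop
   vertex 3.8 0.0 2.0
   vertex 4.2 2.0 3.2
   vertex 1.0 1.0 3.0
  endloop
 endfacet
 facet normal 0.842 -0.391 0.372
  outer loop
   vertex 3.8 0.0 2.0
   vertex 4.8 1.2 1.0
   vertex 4.2 2.0 3.2
  endloop
 endfacet
 facet normal -0.440 -0.463 -0.769
  outer loop
   vertex 3.8 0.0 2.0
   vertex 1.0 1.0 3.0
   vertex 2.6 2.8 1.0
  endloop
 endfacet
 facet normal -0.318 -0.437 -0.842
  outer loop
   vertex 3.8 0.0 2.0
   vertex 2.6 2.8 1.0
   vertex 4.8 1.2 1.0
  endloop
 endfacet
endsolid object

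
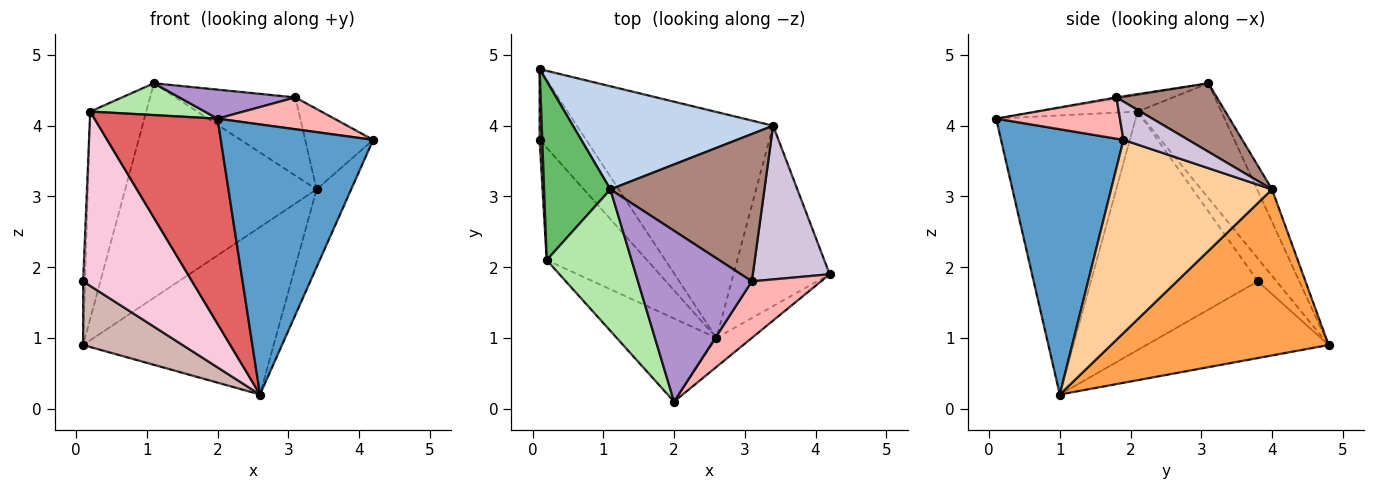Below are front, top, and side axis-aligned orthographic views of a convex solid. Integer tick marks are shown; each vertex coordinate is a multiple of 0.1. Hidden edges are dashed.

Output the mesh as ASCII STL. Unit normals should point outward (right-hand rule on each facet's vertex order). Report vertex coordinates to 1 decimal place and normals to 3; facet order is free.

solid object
 facet normal 0.624 -0.777 -0.083
  outer loop
   vertex 2.6 1.0 0.2
   vertex 4.2 1.9 3.8
   vertex 2.0 0.1 4.1
  endloop
 endfacet
 facet normal -0.070 0.899 0.432
  outer loop
   vertex 3.4 4.0 3.1
   vertex 0.1 4.8 0.9
   vertex 1.1 3.1 4.6
  endloop
 endfacet
 facet normal 0.562 0.492 -0.664
  outer loop
   vertex 3.4 4.0 3.1
   vertex 2.6 1.0 0.2
   vertex 0.1 4.8 0.9
  endloop
 endfacet
 facet normal 0.879 0.189 -0.438
  outer loop
   vertex 3.4 4.0 3.1
   vertex 4.2 1.9 3.8
   vertex 2.6 1.0 0.2
  endloop
 endfacet
 facet normal -0.749 0.501 0.433
  outer loop
   vertex 0.2 2.1 4.2
   vertex 1.1 3.1 4.6
   vertex 0.1 4.8 0.9
  endloop
 endfacet
 facet normal -0.186 -0.216 0.959
  outer loop
   vertex 0.2 2.1 4.2
   vertex 2.0 0.1 4.1
   vertex 1.1 3.1 4.6
  endloop
 endfacet
 facet normal -0.724 -0.639 -0.259
  outer loop
   vertex 0.2 2.1 4.2
   vertex 2.6 1.0 0.2
   vertex 2.0 0.1 4.1
  endloop
 endfacet
 facet normal 0.461 -0.435 0.773
  outer loop
   vertex 3.1 1.8 4.4
   vertex 2.0 0.1 4.1
   vertex 4.2 1.9 3.8
  endloop
 endfacet
 facet normal -0.010 -0.167 0.986
  outer loop
   vertex 3.1 1.8 4.4
   vertex 1.1 3.1 4.6
   vertex 2.0 0.1 4.1
  endloop
 endfacet
 facet normal 0.404 0.424 0.811
  outer loop
   vertex 3.1 1.8 4.4
   vertex 4.2 1.9 3.8
   vertex 3.4 4.0 3.1
  endloop
 endfacet
 facet normal 0.366 0.436 0.822
  outer loop
   vertex 3.1 1.8 4.4
   vertex 3.4 4.0 3.1
   vertex 1.1 3.1 4.6
  endloop
 endfacet
 facet normal -0.775 -0.423 -0.470
  outer loop
   vertex 0.1 3.8 1.8
   vertex 0.1 4.8 0.9
   vertex 2.6 1.0 0.2
  endloop
 endfacet
 facet normal -0.988 0.102 0.114
  outer loop
   vertex 0.1 3.8 1.8
   vertex 0.2 2.1 4.2
   vertex 0.1 4.8 0.9
  endloop
 endfacet
 facet normal -0.790 -0.515 -0.332
  outer loop
   vertex 0.1 3.8 1.8
   vertex 2.6 1.0 0.2
   vertex 0.2 2.1 4.2
  endloop
 endfacet
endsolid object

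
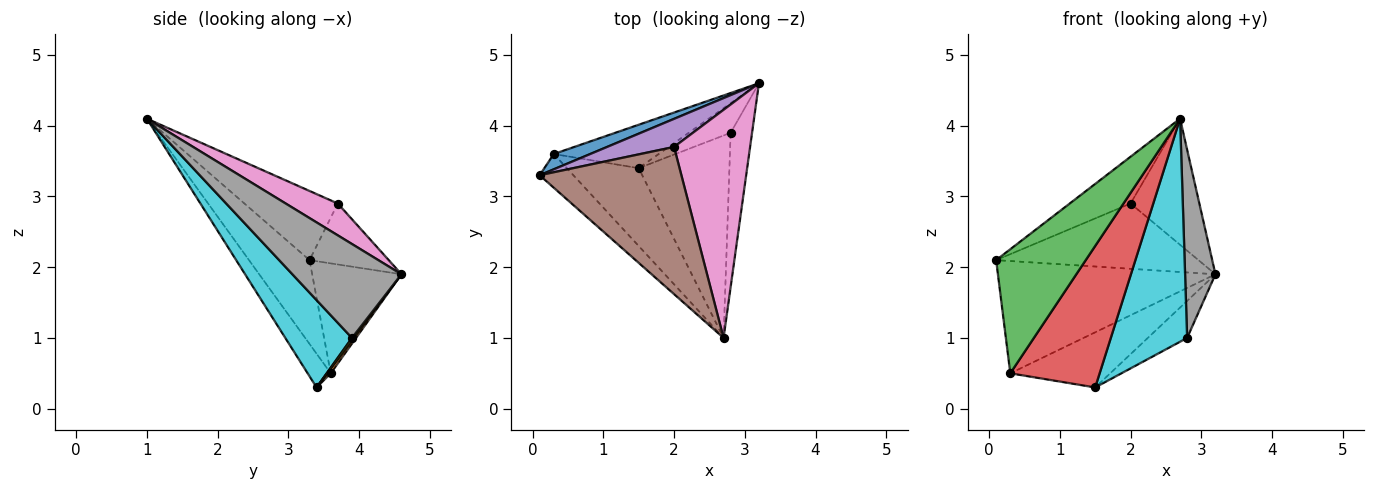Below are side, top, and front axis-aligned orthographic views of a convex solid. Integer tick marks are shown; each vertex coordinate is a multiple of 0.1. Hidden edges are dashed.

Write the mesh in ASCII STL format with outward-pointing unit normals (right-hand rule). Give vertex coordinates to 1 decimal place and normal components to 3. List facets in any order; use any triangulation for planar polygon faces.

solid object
 facet normal -0.377 0.918 0.125
  outer loop
   vertex 0.3 3.6 0.5
   vertex 0.1 3.3 2.1
   vertex 3.2 4.6 1.9
  endloop
 endfacet
 facet normal 0.028 0.785 -0.619
  outer loop
   vertex 0.3 3.6 0.5
   vertex 3.2 4.6 1.9
   vertex 1.5 3.4 0.3
  endloop
 endfacet
 facet normal -0.546 -0.808 -0.220
  outer loop
   vertex 0.3 3.6 0.5
   vertex 2.7 1.0 4.1
   vertex 0.1 3.3 2.1
  endloop
 endfacet
 facet normal -0.221 -0.855 -0.470
  outer loop
   vertex 0.3 3.6 0.5
   vertex 1.5 3.4 0.3
   vertex 2.7 1.0 4.1
  endloop
 endfacet
 facet normal -0.339 0.864 0.372
  outer loop
   vertex 2.0 3.7 2.9
   vertex 3.2 4.6 1.9
   vertex 0.1 3.3 2.1
  endloop
 endfacet
 facet normal -0.422 0.275 0.864
  outer loop
   vertex 2.0 3.7 2.9
   vertex 0.1 3.3 2.1
   vertex 2.7 1.0 4.1
  endloop
 endfacet
 facet normal 0.344 0.454 0.822
  outer loop
   vertex 2.0 3.7 2.9
   vertex 2.7 1.0 4.1
   vertex 3.2 4.6 1.9
  endloop
 endfacet
 facet normal 0.941 -0.262 -0.215
  outer loop
   vertex 2.8 3.9 1.0
   vertex 3.2 4.6 1.9
   vertex 2.7 1.0 4.1
  endloop
 endfacet
 facet normal 0.035 0.781 -0.623
  outer loop
   vertex 2.8 3.9 1.0
   vertex 1.5 3.4 0.3
   vertex 3.2 4.6 1.9
  endloop
 endfacet
 facet normal 0.543 -0.622 -0.564
  outer loop
   vertex 2.8 3.9 1.0
   vertex 2.7 1.0 4.1
   vertex 1.5 3.4 0.3
  endloop
 endfacet
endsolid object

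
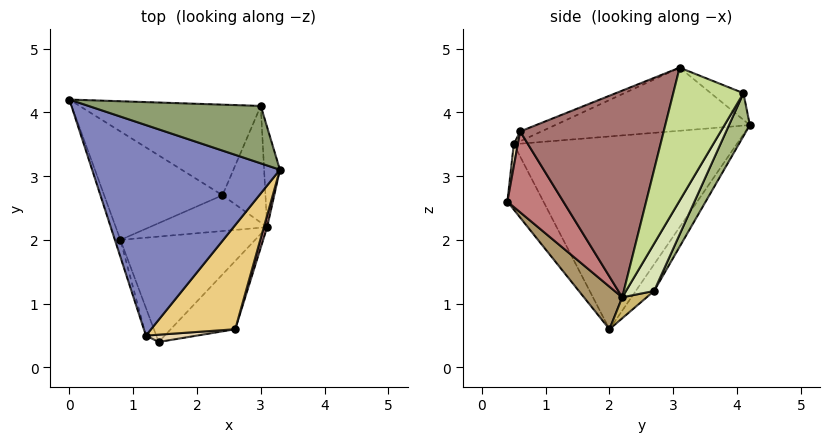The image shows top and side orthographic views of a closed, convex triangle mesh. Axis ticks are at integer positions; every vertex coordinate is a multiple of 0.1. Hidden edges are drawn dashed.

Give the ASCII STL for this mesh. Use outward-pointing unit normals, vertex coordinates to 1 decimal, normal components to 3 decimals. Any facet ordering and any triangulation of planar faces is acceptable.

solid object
 facet normal -0.132 0.801 -0.584
  outer loop
   vertex 2.4 2.7 1.2
   vertex 0.8 2.0 0.6
   vertex 0.0 4.2 3.8
  endloop
 endfacet
 facet normal -0.314 -0.177 0.933
  outer loop
   vertex 1.2 0.5 3.5
   vertex 3.3 3.1 4.7
   vertex 0.0 4.2 3.8
  endloop
 endfacet
 facet normal -0.952 -0.306 -0.027
  outer loop
   vertex 1.2 0.5 3.5
   vertex 0.0 4.2 3.8
   vertex 0.8 2.0 0.6
  endloop
 endfacet
 facet normal -0.859 -0.493 -0.136
  outer loop
   vertex 1.2 0.5 3.5
   vertex 0.8 2.0 0.6
   vertex 1.4 0.4 2.6
  endloop
 endfacet
 facet normal -0.144 0.330 0.933
  outer loop
   vertex 3.0 4.1 4.3
   vertex 0.0 4.2 3.8
   vertex 3.3 3.1 4.7
  endloop
 endfacet
 facet normal 0.101 0.899 -0.426
  outer loop
   vertex 3.0 4.1 4.3
   vertex 2.4 2.7 1.2
   vertex 0.0 4.2 3.8
  endloop
 endfacet
 facet normal 0.963 0.243 -0.114
  outer loop
   vertex 3.1 2.2 1.1
   vertex 3.0 4.1 4.3
   vertex 3.3 3.1 4.7
  endloop
 endfacet
 facet normal 0.481 0.760 -0.436
  outer loop
   vertex 3.1 2.2 1.1
   vertex 2.4 2.7 1.2
   vertex 3.0 4.1 4.3
  endloop
 endfacet
 facet normal 0.205 -0.733 -0.648
  outer loop
   vertex 3.1 2.2 1.1
   vertex 1.4 0.4 2.6
   vertex 0.8 2.0 0.6
  endloop
 endfacet
 facet normal 0.161 0.405 -0.900
  outer loop
   vertex 3.1 2.2 1.1
   vertex 0.8 2.0 0.6
   vertex 2.4 2.7 1.2
  endloop
 endfacet
 facet normal -0.109 -0.343 0.933
  outer loop
   vertex 2.6 0.6 3.7
   vertex 3.3 3.1 4.7
   vertex 1.2 0.5 3.5
  endloop
 endfacet
 facet normal 0.053 -0.991 0.122
  outer loop
   vertex 2.6 0.6 3.7
   vertex 1.2 0.5 3.5
   vertex 1.4 0.4 2.6
  endloop
 endfacet
 facet normal 0.961 -0.275 0.015
  outer loop
   vertex 2.6 0.6 3.7
   vertex 3.1 2.2 1.1
   vertex 3.3 3.1 4.7
  endloop
 endfacet
 facet normal 0.486 -0.783 -0.388
  outer loop
   vertex 2.6 0.6 3.7
   vertex 1.4 0.4 2.6
   vertex 3.1 2.2 1.1
  endloop
 endfacet
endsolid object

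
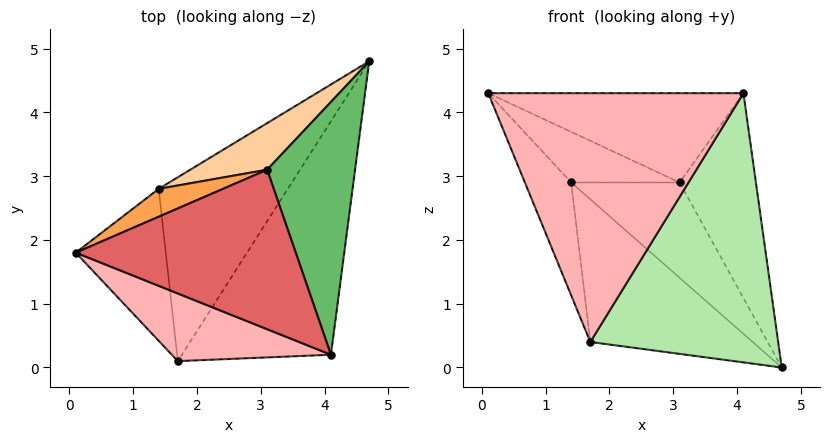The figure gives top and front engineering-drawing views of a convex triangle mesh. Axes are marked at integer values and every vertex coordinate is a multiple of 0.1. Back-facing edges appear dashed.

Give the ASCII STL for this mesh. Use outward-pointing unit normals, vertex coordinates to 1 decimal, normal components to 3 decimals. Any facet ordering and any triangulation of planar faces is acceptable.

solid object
 facet normal -0.798 0.360 -0.484
  outer loop
   vertex 1.4 2.8 2.9
   vertex 1.7 0.1 0.4
   vertex 0.1 1.8 4.3
  endloop
 endfacet
 facet normal -0.729 0.419 -0.541
  outer loop
   vertex 1.4 2.8 2.9
   vertex 4.7 4.8 0.0
   vertex 1.7 0.1 0.4
  endloop
 endfacet
 facet normal -0.153 0.866 0.477
  outer loop
   vertex 1.4 2.8 2.9
   vertex 0.1 1.8 4.3
   vertex 3.1 3.1 2.9
  endloop
 endfacet
 facet normal -0.157 0.887 0.434
  outer loop
   vertex 1.4 2.8 2.9
   vertex 3.1 3.1 2.9
   vertex 4.7 4.8 0.0
  endloop
 endfacet
 facet normal 0.594 0.507 0.625
  outer loop
   vertex 4.1 0.2 4.3
   vertex 4.7 4.8 0.0
   vertex 3.1 3.1 2.9
  endloop
 endfacet
 facet normal 0.739 -0.509 -0.442
  outer loop
   vertex 4.1 0.2 4.3
   vertex 1.7 0.1 0.4
   vertex 4.7 4.8 0.0
  endloop
 endfacet
 facet normal 0.192 0.480 0.856
  outer loop
   vertex 4.1 0.2 4.3
   vertex 3.1 3.1 2.9
   vertex 0.1 1.8 4.3
  endloop
 endfacet
 facet normal -0.360 -0.900 0.245
  outer loop
   vertex 4.1 0.2 4.3
   vertex 0.1 1.8 4.3
   vertex 1.7 0.1 0.4
  endloop
 endfacet
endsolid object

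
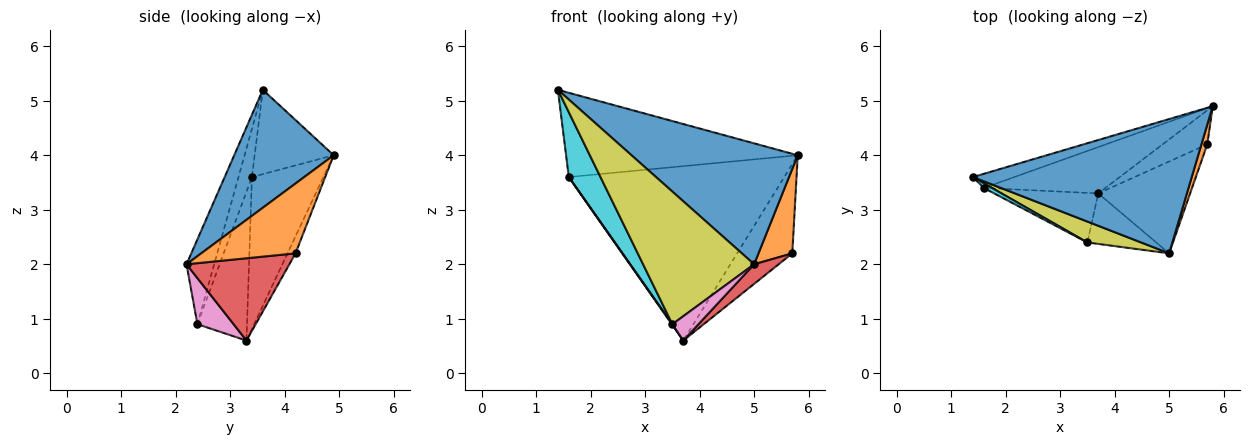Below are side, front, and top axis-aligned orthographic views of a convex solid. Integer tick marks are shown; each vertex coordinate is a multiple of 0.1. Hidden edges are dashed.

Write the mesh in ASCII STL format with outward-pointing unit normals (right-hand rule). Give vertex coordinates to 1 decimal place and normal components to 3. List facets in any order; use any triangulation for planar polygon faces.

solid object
 facet normal 0.372 -0.621 0.690
  outer loop
   vertex 5.0 2.2 2.0
   vertex 5.8 4.9 4.0
   vertex 1.4 3.6 5.2
  endloop
 endfacet
 facet normal 0.938 -0.336 0.079
  outer loop
   vertex 5.7 4.2 2.2
   vertex 5.8 4.9 4.0
   vertex 5.0 2.2 2.0
  endloop
 endfacet
 facet normal -0.135 0.926 -0.353
  outer loop
   vertex 5.7 4.2 2.2
   vertex 3.7 3.3 0.6
   vertex 5.8 4.9 4.0
  endloop
 endfacet
 facet normal 0.659 -0.157 -0.735
  outer loop
   vertex 5.7 4.2 2.2
   vertex 5.0 2.2 2.0
   vertex 3.7 3.3 0.6
  endloop
 endfacet
 facet normal -0.319 0.935 -0.157
  outer loop
   vertex 1.6 3.4 3.6
   vertex 1.4 3.6 5.2
   vertex 5.8 4.9 4.0
  endloop
 endfacet
 facet normal -0.305 0.920 -0.244
  outer loop
   vertex 1.6 3.4 3.6
   vertex 5.8 4.9 4.0
   vertex 3.7 3.3 0.6
  endloop
 endfacet
 facet normal 0.516 -0.372 -0.772
  outer loop
   vertex 3.5 2.4 0.9
   vertex 3.7 3.3 0.6
   vertex 5.0 2.2 2.0
  endloop
 endfacet
 facet normal -0.819 -0.009 -0.573
  outer loop
   vertex 3.5 2.4 0.9
   vertex 1.6 3.4 3.6
   vertex 3.7 3.3 0.6
  endloop
 endfacet
 facet normal -0.239 -0.959 0.151
  outer loop
   vertex 3.5 2.4 0.9
   vertex 5.0 2.2 2.0
   vertex 1.4 3.6 5.2
  endloop
 endfacet
 facet normal -0.390 -0.919 0.066
  outer loop
   vertex 3.5 2.4 0.9
   vertex 1.4 3.6 5.2
   vertex 1.6 3.4 3.6
  endloop
 endfacet
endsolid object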